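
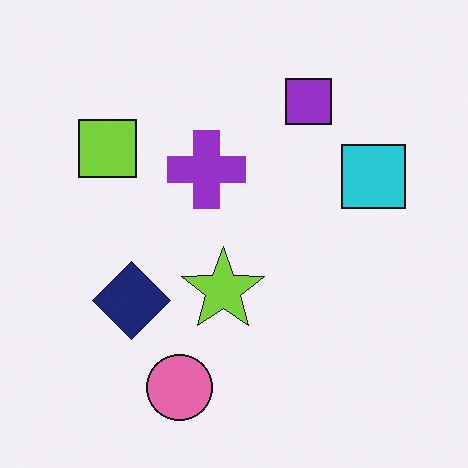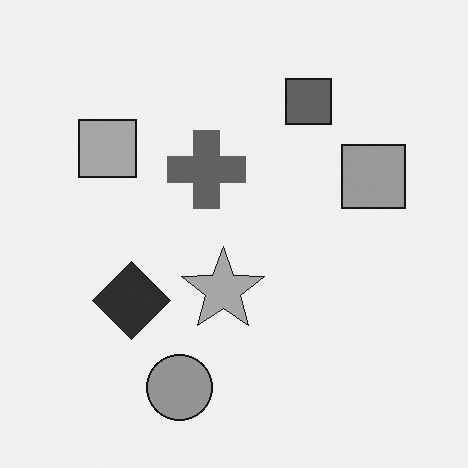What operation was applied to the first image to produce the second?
Converted to grayscale.

All color is removed — every shape is now a shade of grey.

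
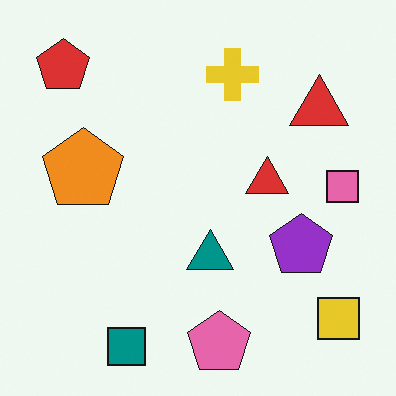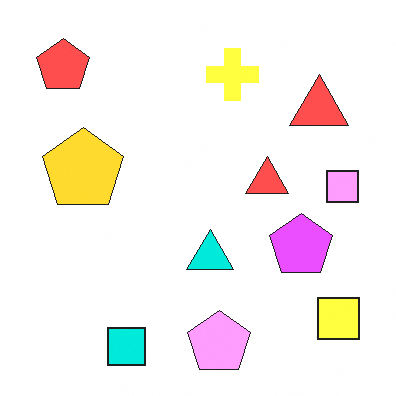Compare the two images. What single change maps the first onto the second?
The image was noticeably brightened.

Every pixel — background and shapes alike — is uniformly brightened.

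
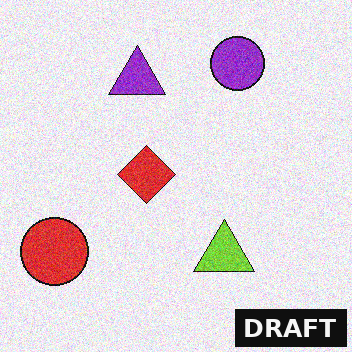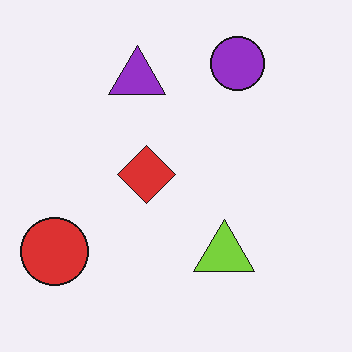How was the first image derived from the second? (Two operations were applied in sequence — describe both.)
Degraded with moderate additive noise, then watermarked with the text "DRAFT" in the lower-right corner.

Random speckle covers the whole image, including the flat background. A dark label reading "DRAFT" appears in the lower-right corner.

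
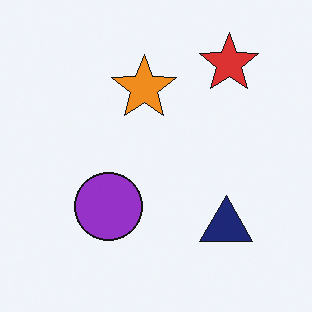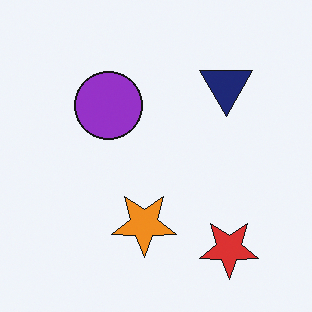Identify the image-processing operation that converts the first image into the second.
This is the original image flipped vertically (top ↔ bottom).

The red star is in the top-right of the first image and the bottom-right of the second — shapes on opposite sides of the horizontal midline have swapped in a mirror flip.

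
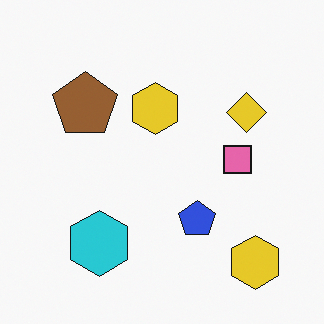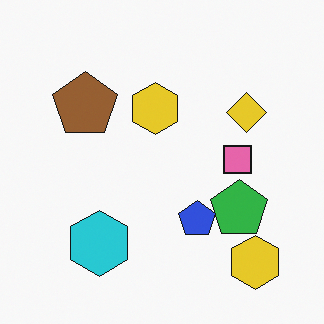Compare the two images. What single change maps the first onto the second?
This is the original image overlaid with an additional green pentagon.

A green pentagon appears in the second image that is absent from the first.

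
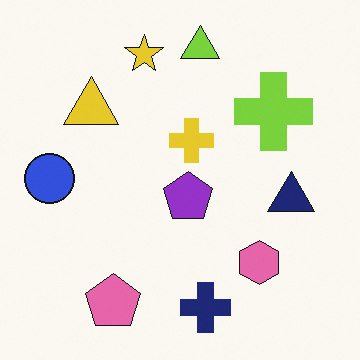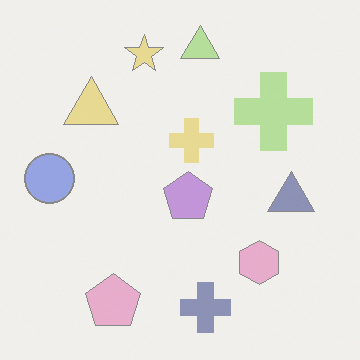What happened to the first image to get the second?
Washed out (contrast reduced).

Tones are pushed toward mid-grey across the whole image — a global contrast change.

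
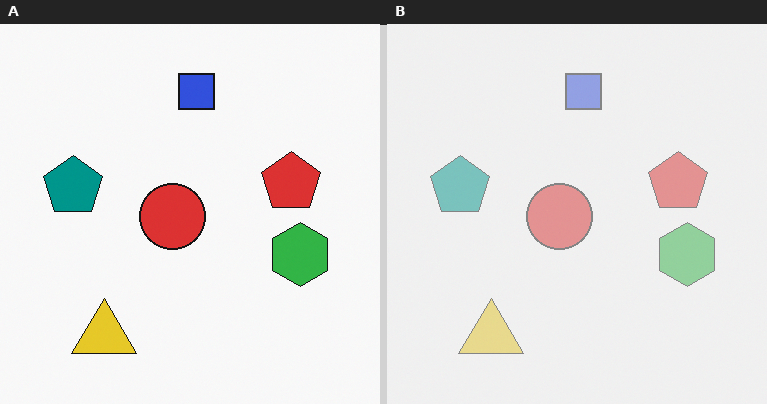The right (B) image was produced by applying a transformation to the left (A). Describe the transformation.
The right (B) image is the left (A) given much lower contrast.

Tones are pushed toward mid-grey across the whole image — a global contrast change.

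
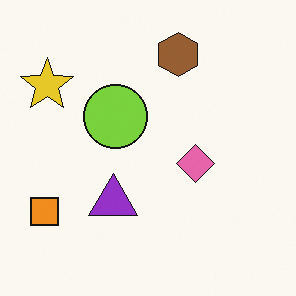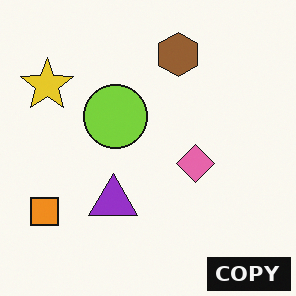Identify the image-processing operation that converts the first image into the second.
The second image is the first watermarked with the text "COPY" in the lower-right corner.

A dark label reading "COPY" appears in the lower-right corner.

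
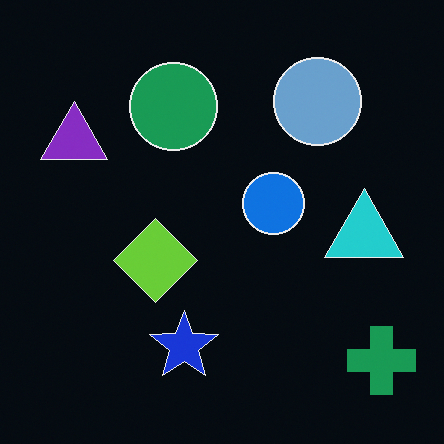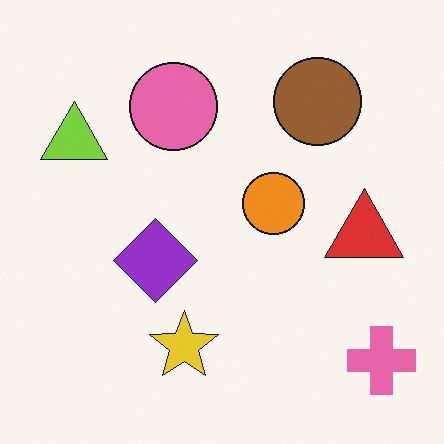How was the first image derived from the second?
This is the original image color-inverted (negative).

The light background has become dark and every shape's color is its complement — a photographic negative.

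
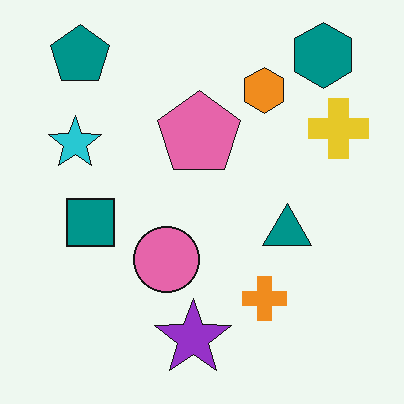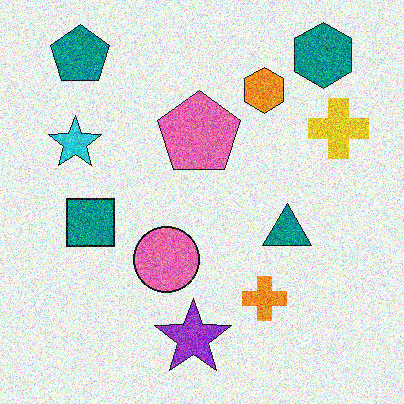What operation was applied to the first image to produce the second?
The transformation is: degraded with heavy additive noise.

Random speckle covers the whole image, including the flat background.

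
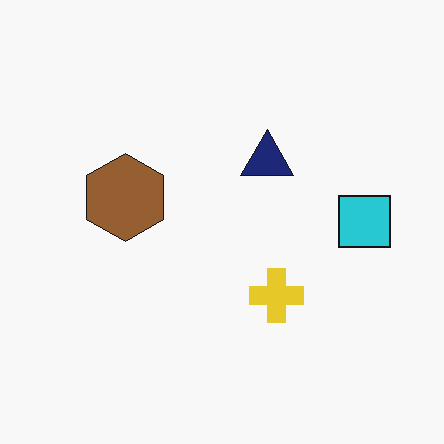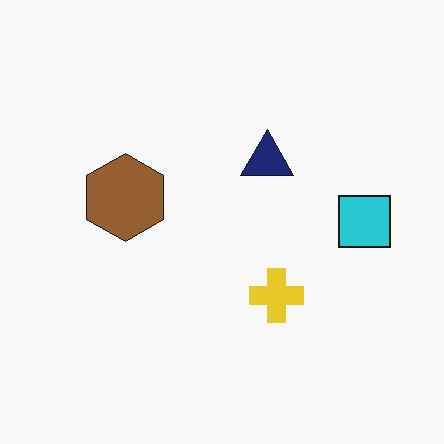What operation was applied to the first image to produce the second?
The second image is the first JPEG-compressed with visible artifacts.

Blocky 8×8 compression artifacts appear around shape edges and the flat background shows ringing — characteristic JPEG degradation.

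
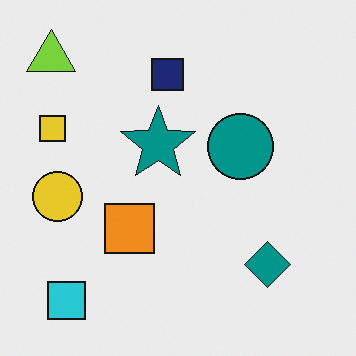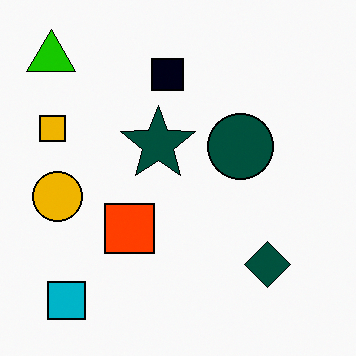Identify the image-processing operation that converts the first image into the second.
This is the original image given much higher contrast.

Tones are pushed away from mid-grey across the whole image — a global contrast change.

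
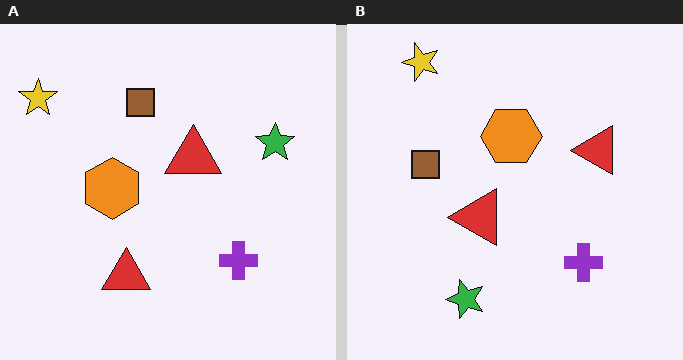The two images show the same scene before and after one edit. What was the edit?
This is the original image transposed (reflected across the top-left ↔ bottom-right diagonal).

Shapes have swapped their row and column positions — what was in the top-right is now in the bottom-left — a diagonal reflection.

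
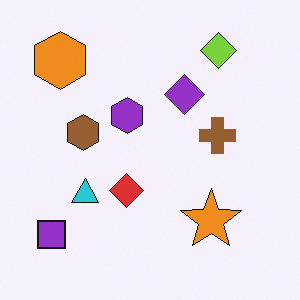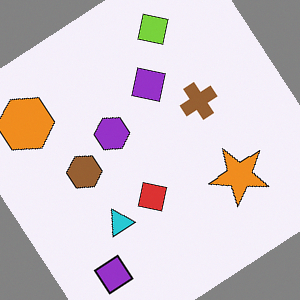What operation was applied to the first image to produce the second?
The image was rotated counter-clockwise by a large amount — several tens of degrees.

Every shape is tilted by the same angle and the image corners show triangular fill wedges — a whole-image rotation by a non-right angle.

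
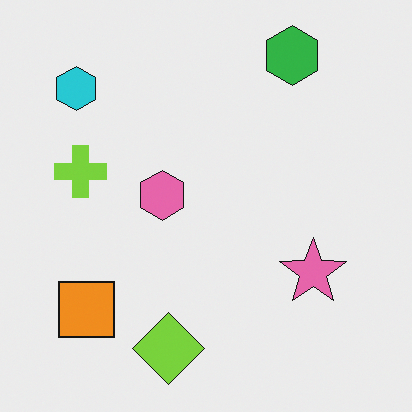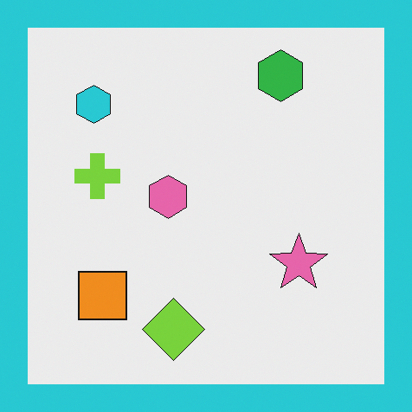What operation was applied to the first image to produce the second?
This is the original image framed with a cyan border.

A solid cyan frame runs around the edge of the second image, with the content slightly shrunk inside it.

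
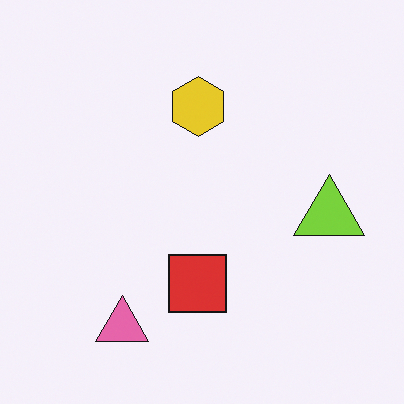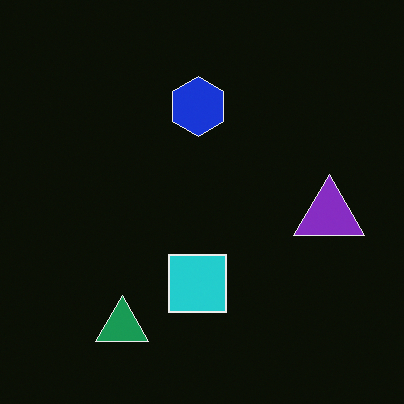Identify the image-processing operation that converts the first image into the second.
Color-inverted (negative).

The light background has become dark and every shape's color is its complement — a photographic negative.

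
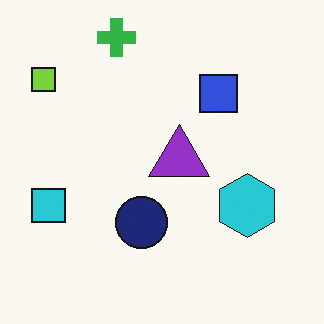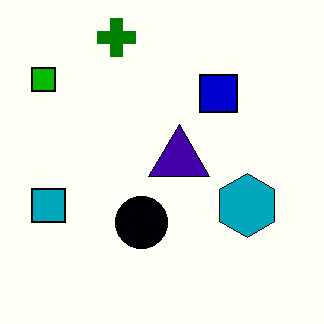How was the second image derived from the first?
It was given much higher contrast.

Tones are pushed away from mid-grey across the whole image — a global contrast change.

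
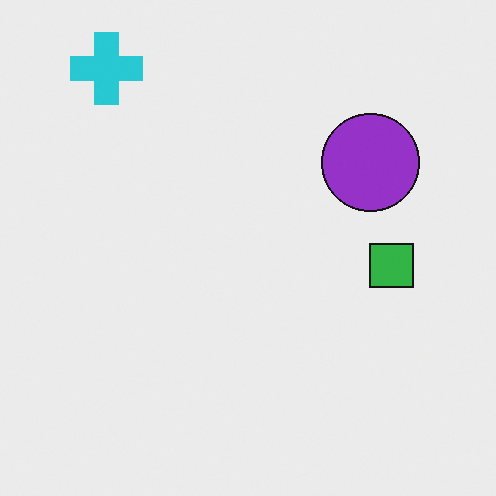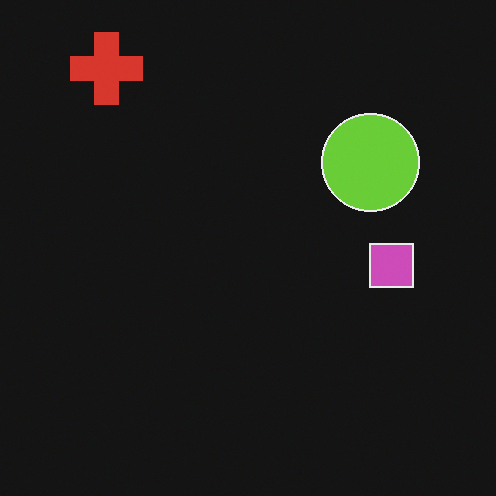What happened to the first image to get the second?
Color-inverted (negative).

The light background has become dark and every shape's color is its complement — a photographic negative.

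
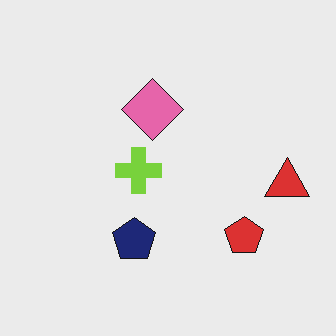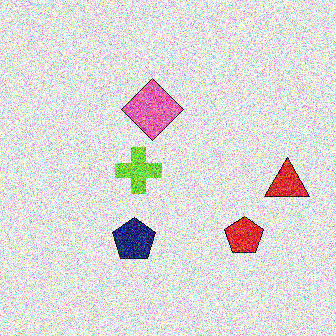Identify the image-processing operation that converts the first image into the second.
The transformation is: degraded with a thick layer of grain.

Random speckle covers the whole image, including the flat background.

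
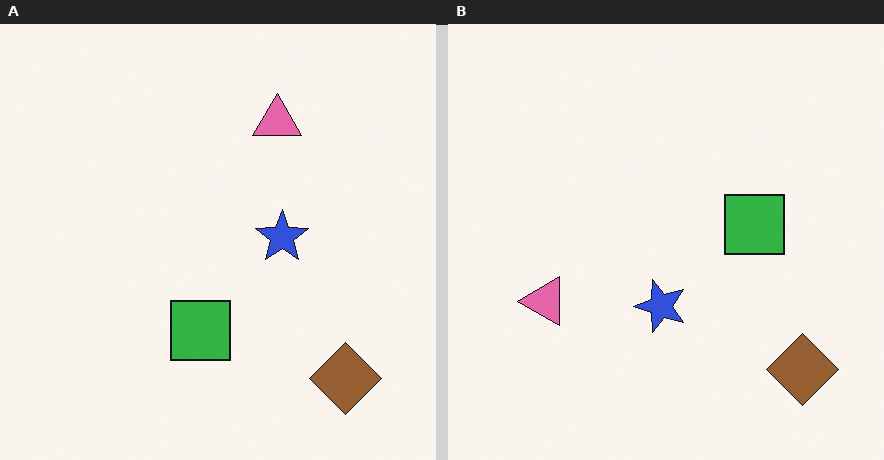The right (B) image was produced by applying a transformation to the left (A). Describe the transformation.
The transformation is: transposed (reflected across the top-left ↔ bottom-right diagonal).

Shapes have swapped their row and column positions — what was in the top-right is now in the bottom-left — a diagonal reflection.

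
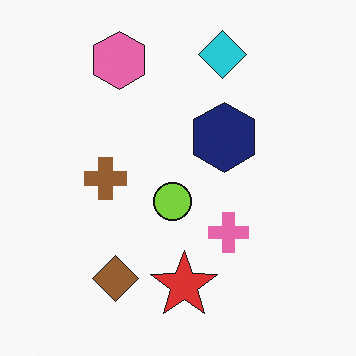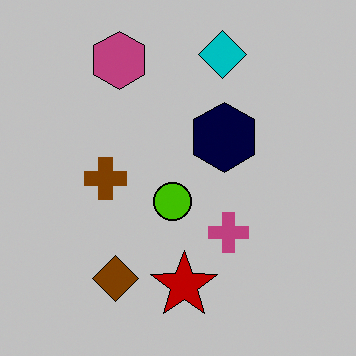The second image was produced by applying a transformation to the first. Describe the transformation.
This is the original image aggressively posterized.

Each flat color has snapped to a coarser quantized level — most visibly, the near-white background has dropped to a flat grey.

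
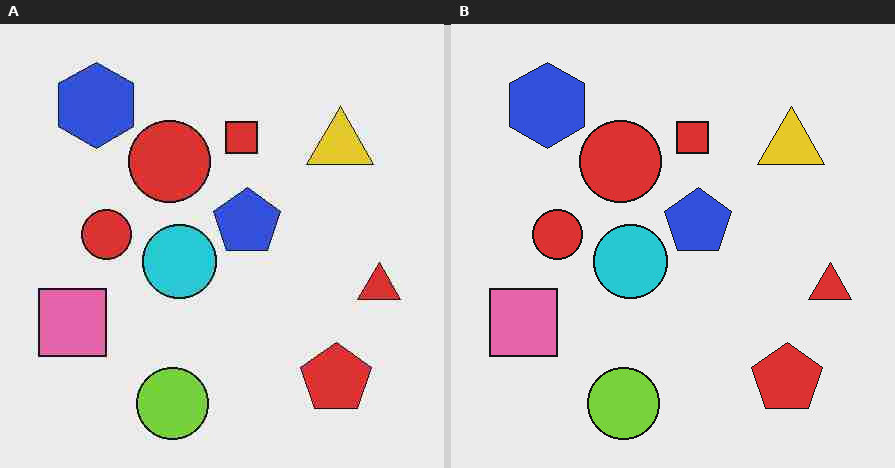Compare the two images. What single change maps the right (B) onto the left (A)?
This is the original image degraded with heavy JPEG compression.

Blocky 8×8 compression artifacts appear around shape edges and the flat background shows ringing — characteristic JPEG degradation.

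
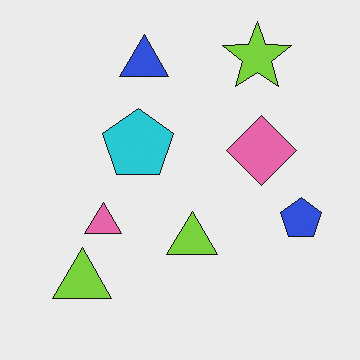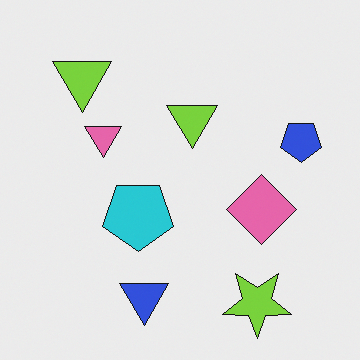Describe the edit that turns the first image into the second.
The second image is the first flipped vertically (top ↔ bottom).

The lime star is in the top-right of the first image and the bottom-right of the second — shapes on opposite sides of the horizontal midline have swapped in a mirror flip.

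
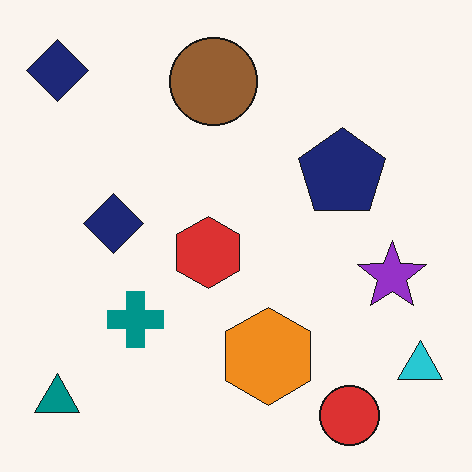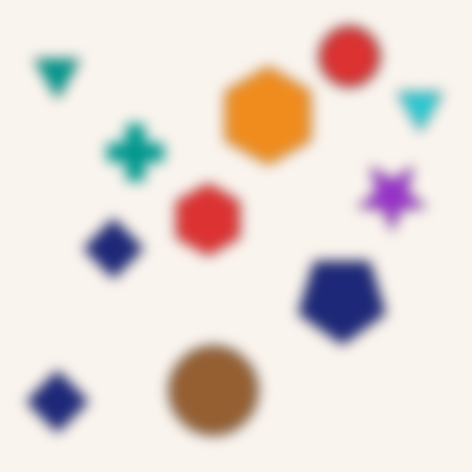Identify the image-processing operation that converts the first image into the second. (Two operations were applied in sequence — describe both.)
Strongly gaussian-blurred, then flipped vertically (top ↔ bottom).

Shape edges and outlines are uniformly softened across the whole image. The red circle is in the bottom-right of the first image and the top-right of the second — shapes on opposite sides of the horizontal midline have swapped in a mirror flip.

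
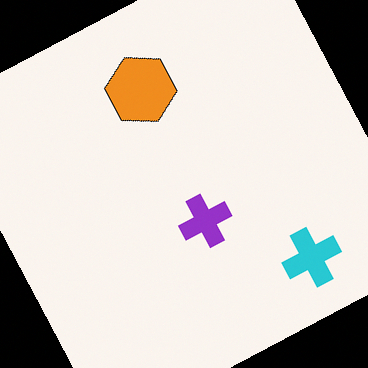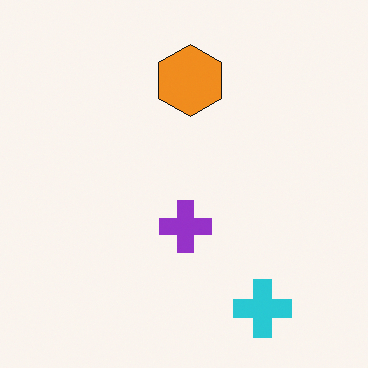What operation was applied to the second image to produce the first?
This is the original image rotated counter-clockwise by a clearly visible amount.

Every shape is tilted by the same angle and the image corners show triangular fill wedges — a whole-image rotation by a non-right angle.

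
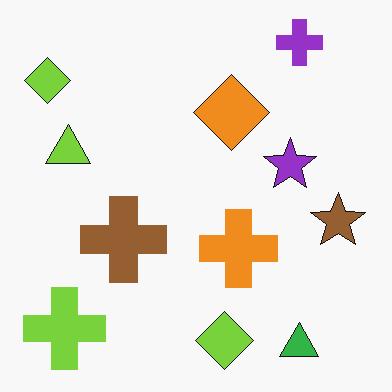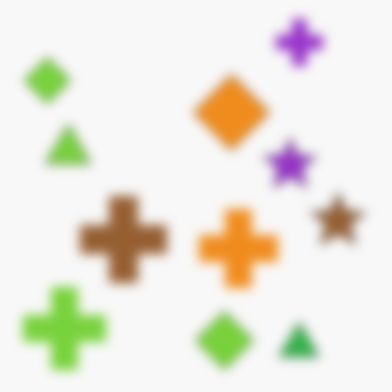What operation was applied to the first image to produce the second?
The transformation is: strongly gaussian-blurred.

Shape edges and outlines are uniformly softened across the whole image.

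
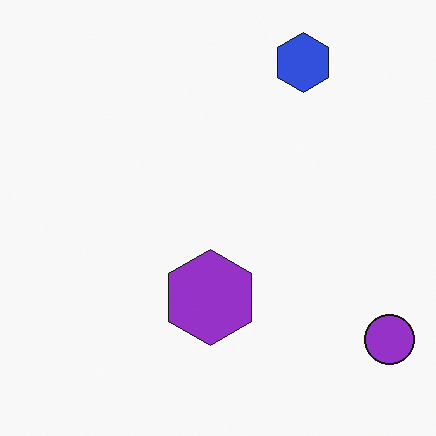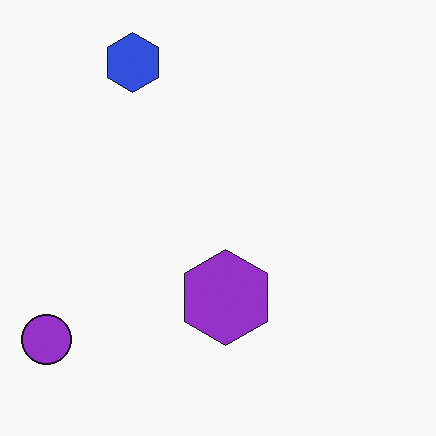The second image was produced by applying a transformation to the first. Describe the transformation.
Flipped horizontally (left ↔ right).

The purple circle is in the bottom-right of the first image and the bottom-left of the second — shapes on opposite sides of the vertical midline have swapped in a mirror flip.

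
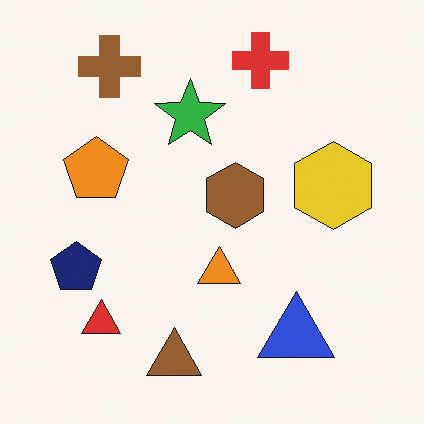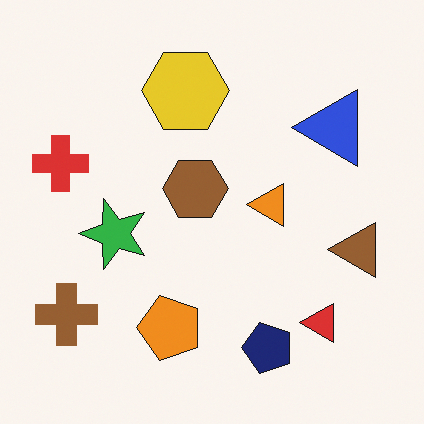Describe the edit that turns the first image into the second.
The transformation is: rotated 90° counter-clockwise.

The brown cross sits in the top-left of the first image and the bottom-left of the second — consistent with a whole-image 90° counter-clockwise rotation.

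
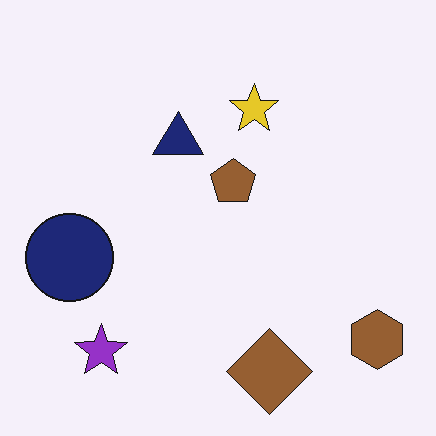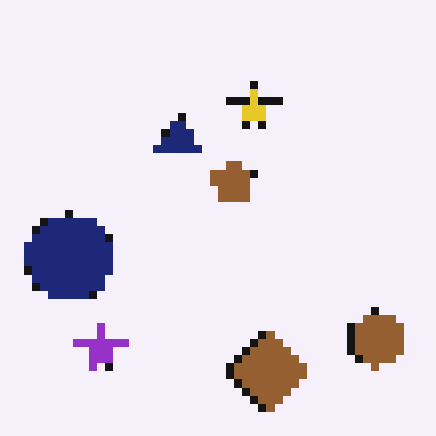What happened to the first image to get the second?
The image was moderately pixelated.

Shapes are reduced to large square blocks; fine edges and outlines are lost — a downscale-then-upscale (mosaic) effect.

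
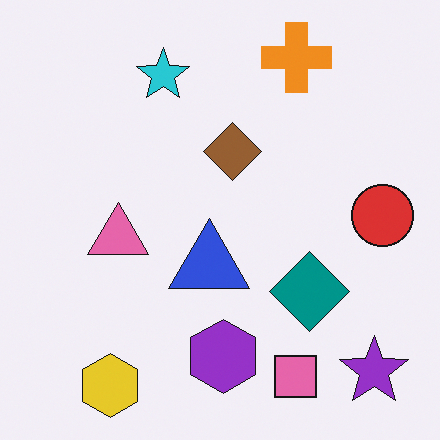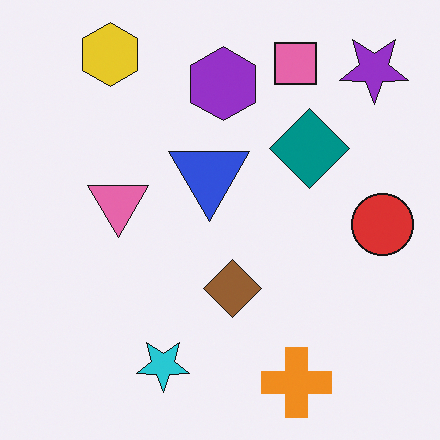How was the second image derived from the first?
The image was flipped vertically (top ↔ bottom).

The yellow hexagon is in the bottom-left of the first image and the top-left of the second — shapes on opposite sides of the horizontal midline have swapped in a mirror flip.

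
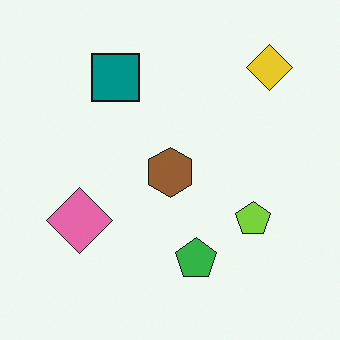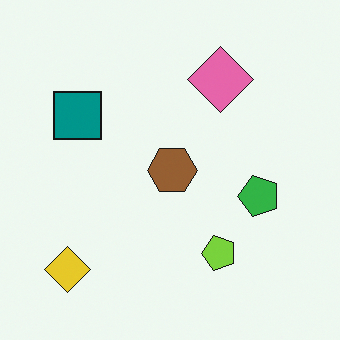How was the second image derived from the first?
The image was transposed (reflected across the top-left ↔ bottom-right diagonal).

Shapes have swapped their row and column positions — what was in the top-right is now in the bottom-left — a diagonal reflection.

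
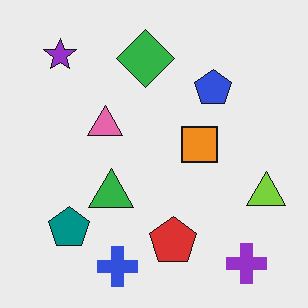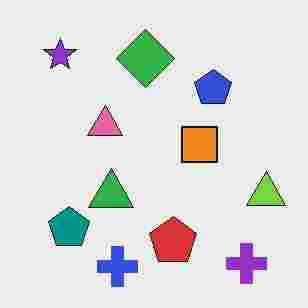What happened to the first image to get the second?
The transformation is: heavily JPEG-compressed with obvious blocking artifacts.

Blocky 8×8 compression artifacts appear around shape edges and the flat background shows ringing — characteristic JPEG degradation.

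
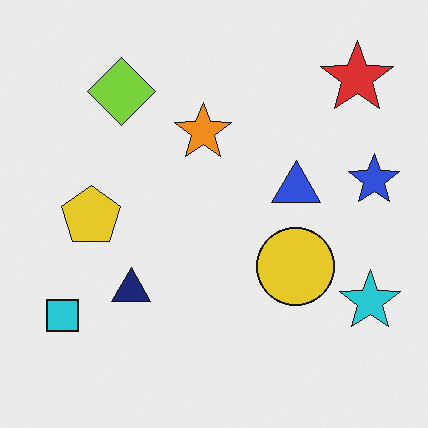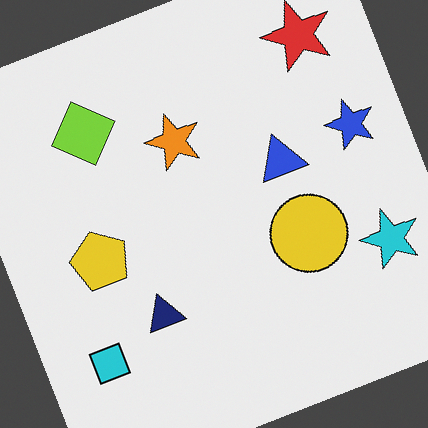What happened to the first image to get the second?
This is the original image rotated counter-clockwise by a clearly visible amount.

Every shape is tilted by the same angle and the image corners show triangular fill wedges — a whole-image rotation by a non-right angle.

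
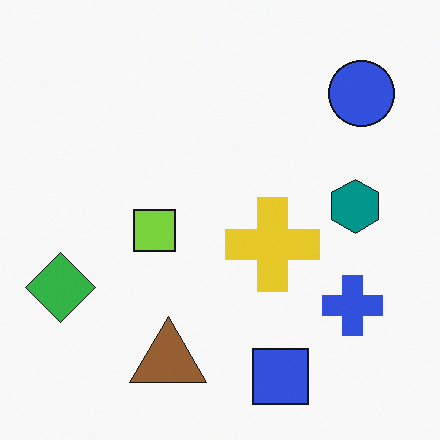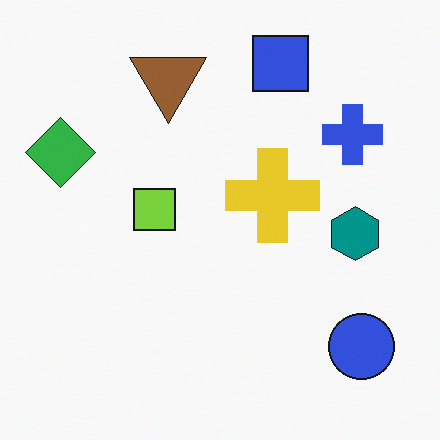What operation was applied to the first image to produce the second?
It was flipped vertically (top ↔ bottom).

The blue square is in the bottom of the first image and the top of the second — shapes on opposite sides of the horizontal midline have swapped in a mirror flip.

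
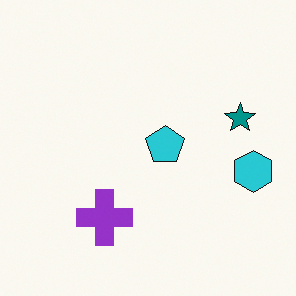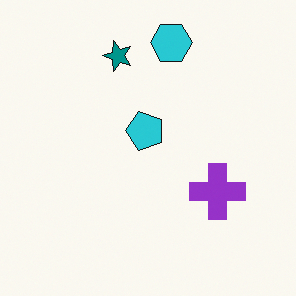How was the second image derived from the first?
It was rotated 90° counter-clockwise.

The cyan hexagon sits in the right of the first image and the top of the second — consistent with a whole-image 90° counter-clockwise rotation.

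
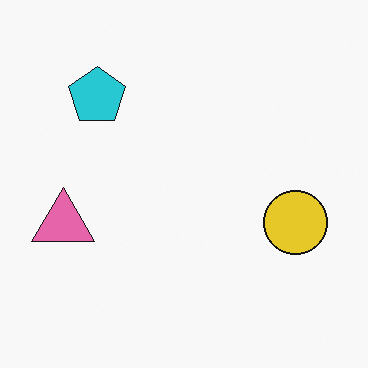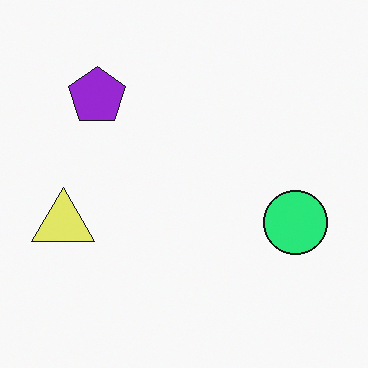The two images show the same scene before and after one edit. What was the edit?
The transformation is: hue-shifted noticeably.

Every shape's color has rotated by the same amount around the hue wheel — a uniform hue shift.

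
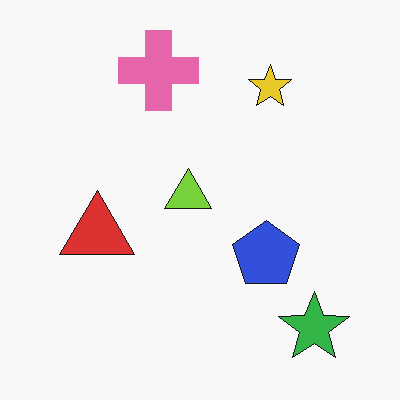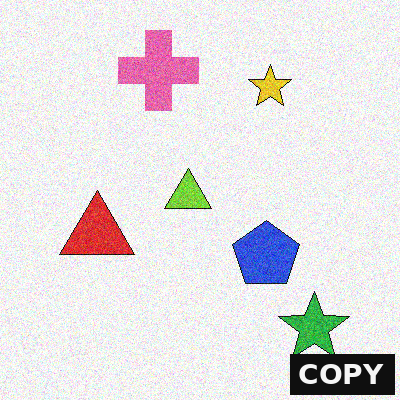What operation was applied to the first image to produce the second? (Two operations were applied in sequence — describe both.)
It was degraded with visible gaussian noise, then watermarked with the text "COPY" in the lower-right corner.

Random speckle covers the whole image, including the flat background. A dark label reading "COPY" appears in the lower-right corner.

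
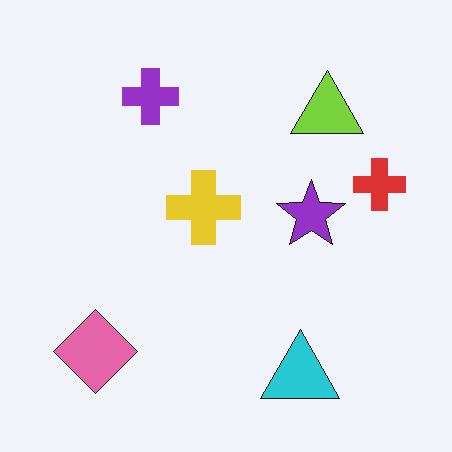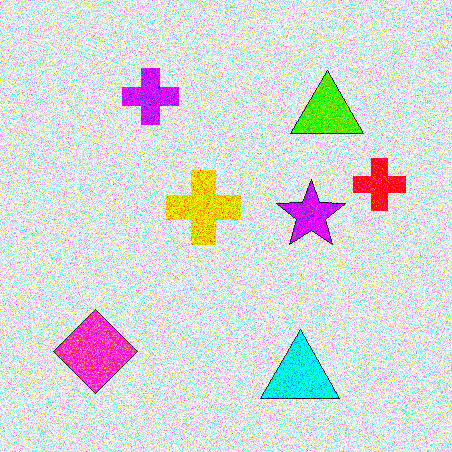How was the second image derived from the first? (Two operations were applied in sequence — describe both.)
It was degraded with strong gaussian noise, then made much more vivid (saturation change).

Random speckle covers the whole image, including the flat background. All colors are more vivid — a global saturation change.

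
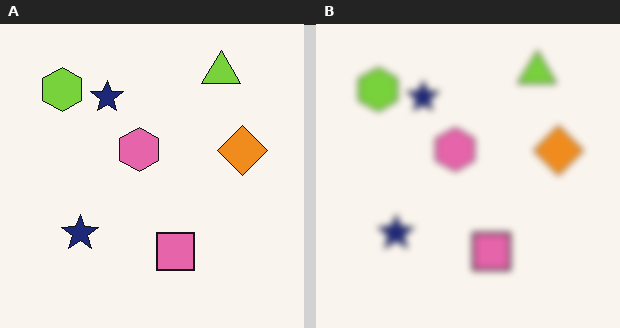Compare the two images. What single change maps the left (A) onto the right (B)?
The right (B) image is the left (A) moderately blurred.

Shape edges and outlines are uniformly softened across the whole image.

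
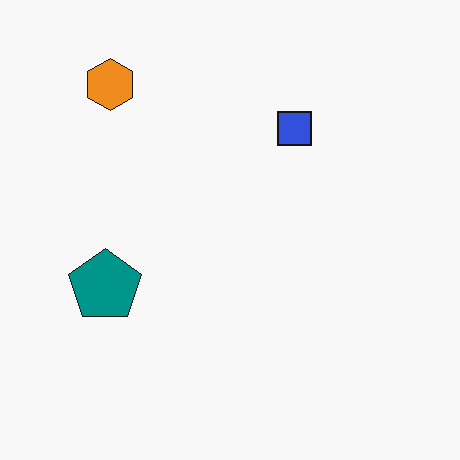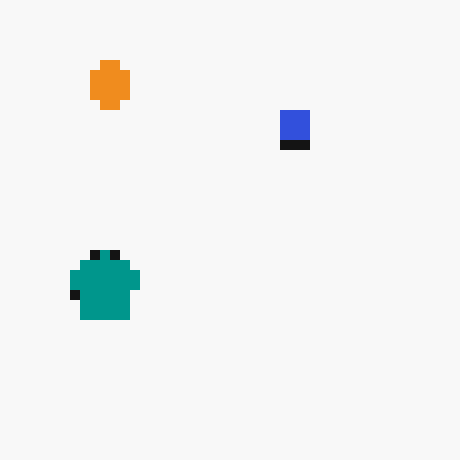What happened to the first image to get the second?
This is the original image heavily pixelated into large blocks.

Shapes are reduced to large square blocks; fine edges and outlines are lost — a downscale-then-upscale (mosaic) effect.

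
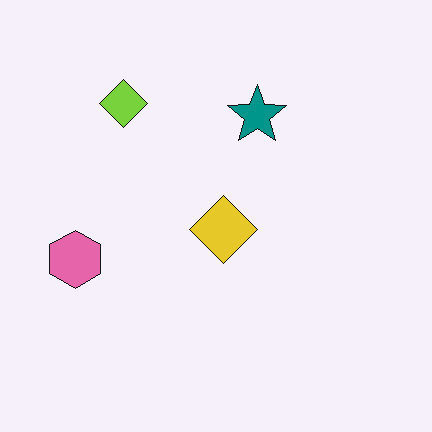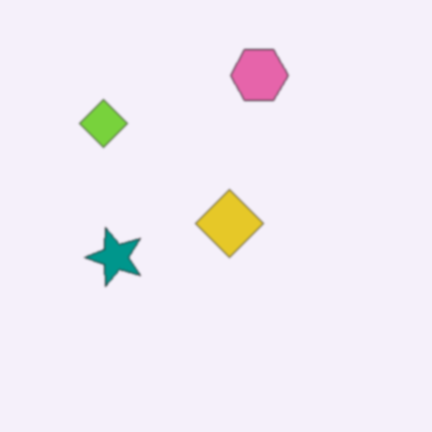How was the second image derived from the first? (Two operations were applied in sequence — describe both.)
The second image is the first slightly softened, then transposed (reflected across the top-left ↔ bottom-right diagonal).

Shape edges and outlines are uniformly softened across the whole image. Shapes have swapped their row and column positions — what was in the top-right is now in the bottom-left — a diagonal reflection.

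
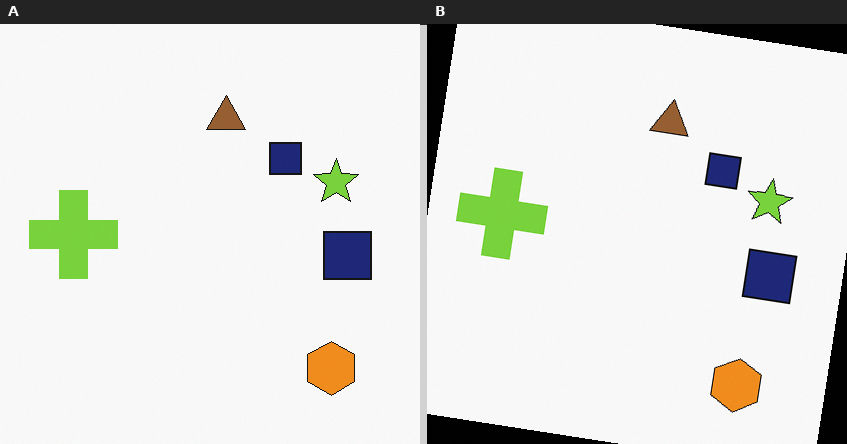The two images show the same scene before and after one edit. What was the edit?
It was rotated clockwise by a few degrees.

Every shape is tilted by the same angle and the image corners show triangular fill wedges — a whole-image rotation by a non-right angle.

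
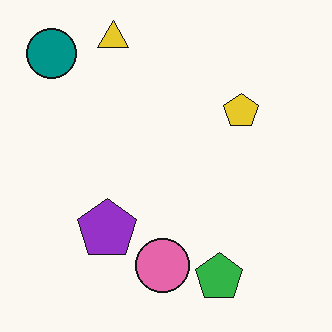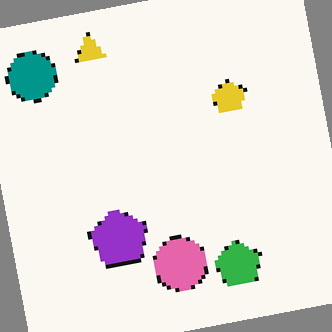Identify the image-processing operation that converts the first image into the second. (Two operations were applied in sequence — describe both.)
The transformation is: lightly pixelated (a mild mosaic effect), then rotated counter-clockwise by a few degrees.

Shapes are reduced to large square blocks; fine edges and outlines are lost — a downscale-then-upscale (mosaic) effect. Every shape is tilted by the same angle and the image corners show triangular fill wedges — a whole-image rotation by a non-right angle.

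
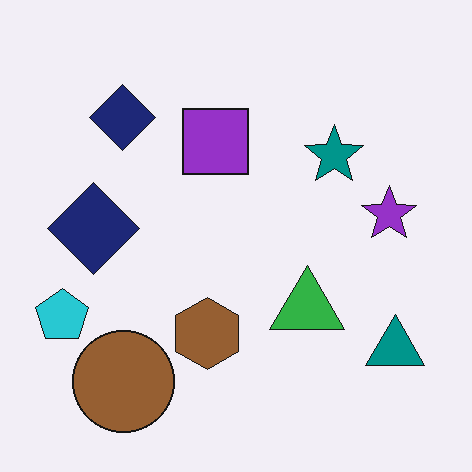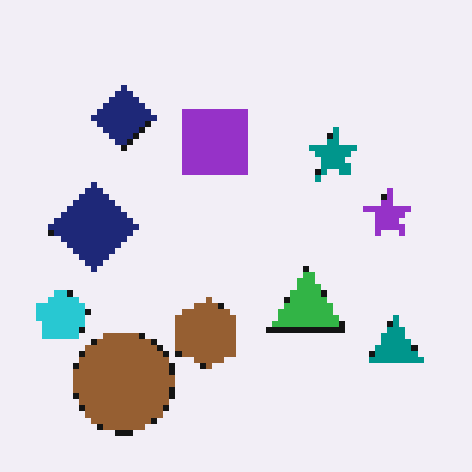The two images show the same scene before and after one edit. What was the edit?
This is the original image moderately pixelated.

Shapes are reduced to large square blocks; fine edges and outlines are lost — a downscale-then-upscale (mosaic) effect.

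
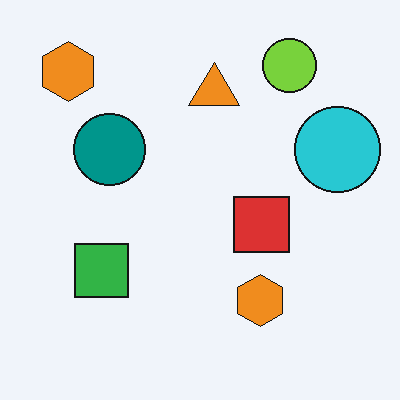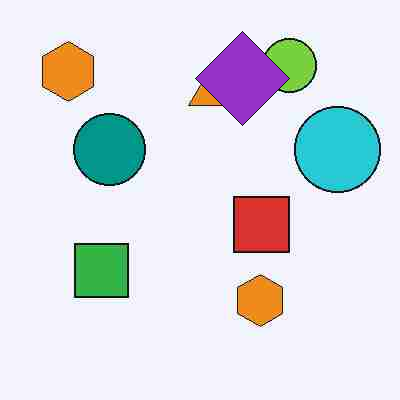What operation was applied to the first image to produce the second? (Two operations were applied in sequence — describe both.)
Degraded with heavy JPEG compression, then overlaid with an additional purple diamond.

Blocky 8×8 compression artifacts appear around shape edges and the flat background shows ringing — characteristic JPEG degradation. A purple diamond appears in the second image that is absent from the first.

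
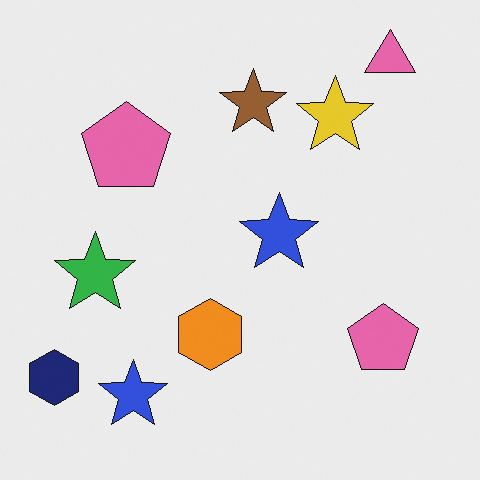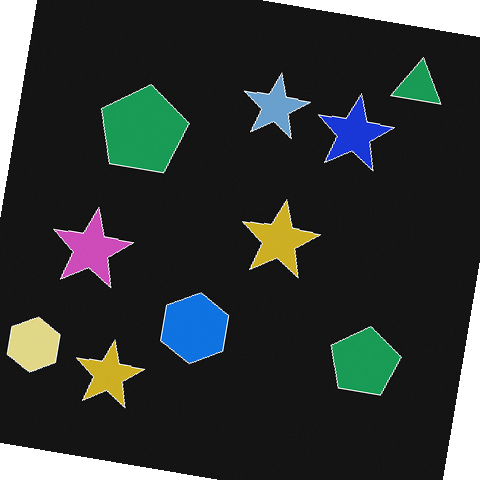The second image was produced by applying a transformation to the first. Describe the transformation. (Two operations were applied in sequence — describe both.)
This is the original image rotated clockwise by a few degrees, then color-inverted (negative).

Every shape is tilted by the same angle and the image corners show triangular fill wedges — a whole-image rotation by a non-right angle. The light background has become dark and every shape's color is its complement — a photographic negative.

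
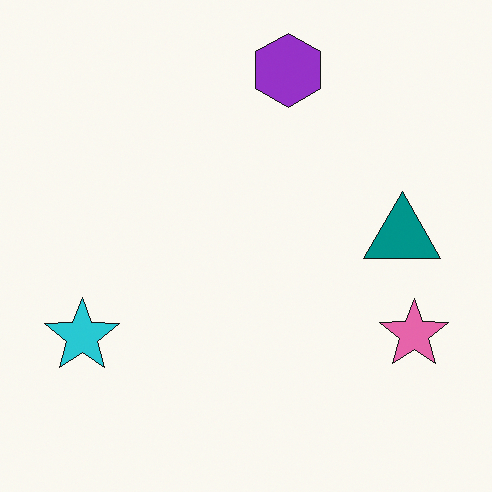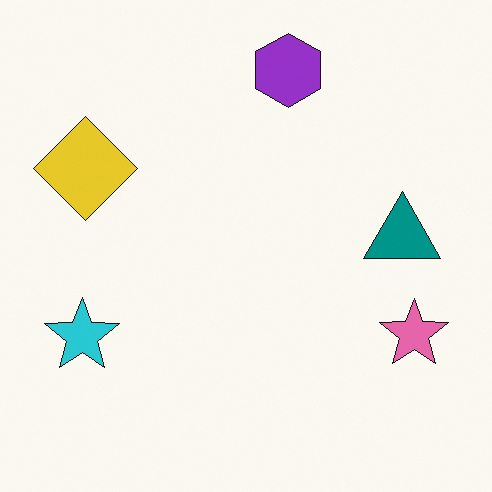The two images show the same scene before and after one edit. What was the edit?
It was overlaid with an additional yellow diamond.

A yellow diamond appears in the second image that is absent from the first.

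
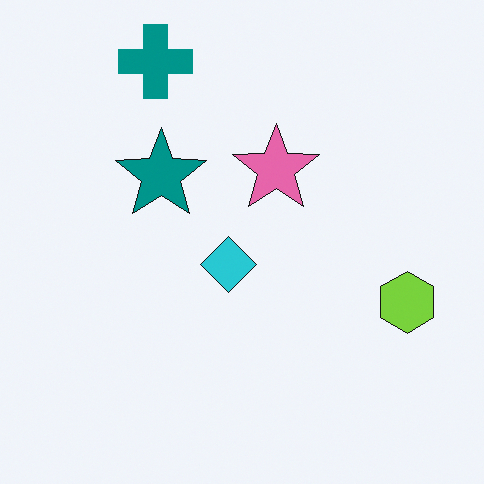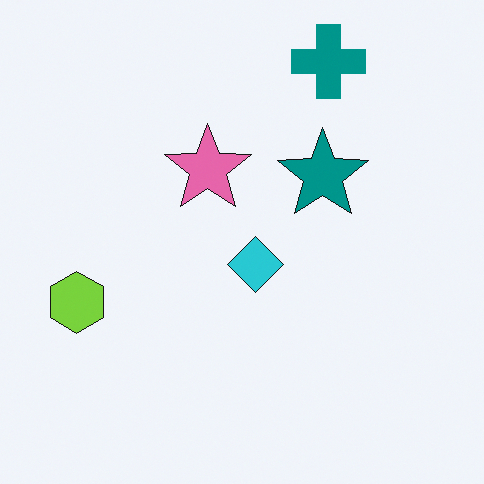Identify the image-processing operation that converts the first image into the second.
This is the original image flipped horizontally (left ↔ right).

The lime hexagon is in the right of the first image and the left of the second — shapes on opposite sides of the vertical midline have swapped in a mirror flip.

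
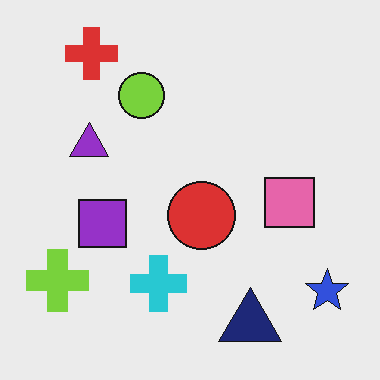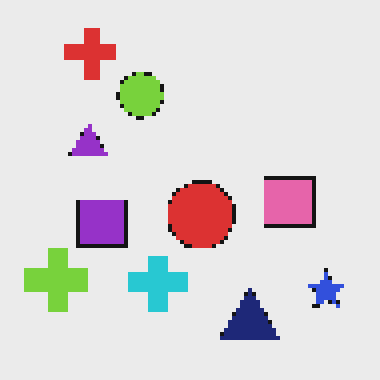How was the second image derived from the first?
Mildly pixelated.

Shapes are reduced to large square blocks; fine edges and outlines are lost — a downscale-then-upscale (mosaic) effect.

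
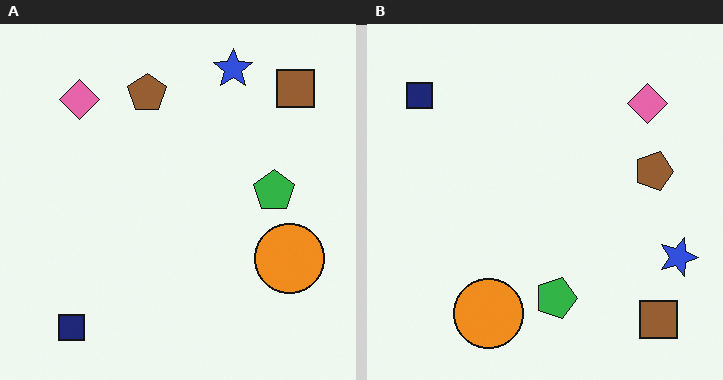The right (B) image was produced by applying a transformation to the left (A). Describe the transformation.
The image was rotated 90° clockwise.

The navy square sits in the bottom-left of the left (A) image and the top-left of the right (B) — consistent with a whole-image 90° clockwise rotation.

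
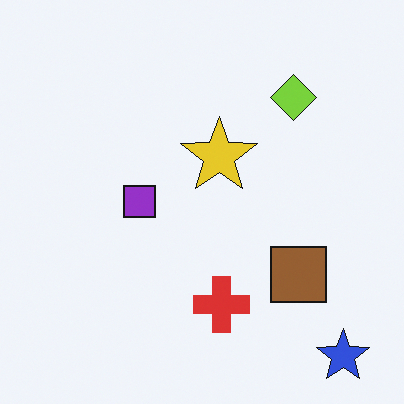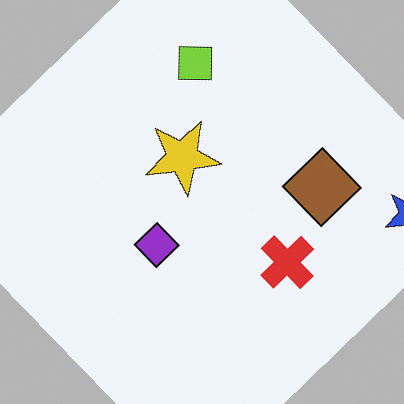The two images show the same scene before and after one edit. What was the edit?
Rotated counter-clockwise by a large amount — several tens of degrees.

Every shape is tilted by the same angle and the image corners show triangular fill wedges — a whole-image rotation by a non-right angle.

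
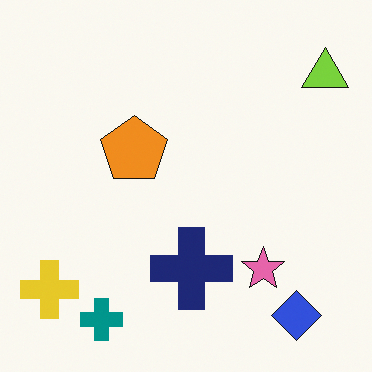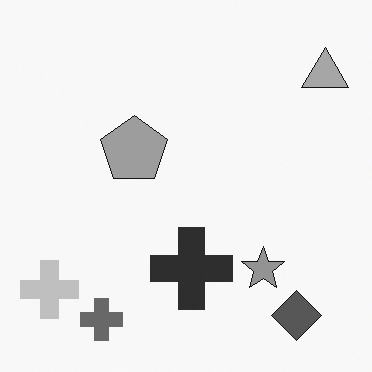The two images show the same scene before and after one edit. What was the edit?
It was converted to grayscale.

All color is removed — every shape is now a shade of grey.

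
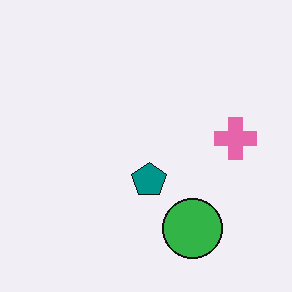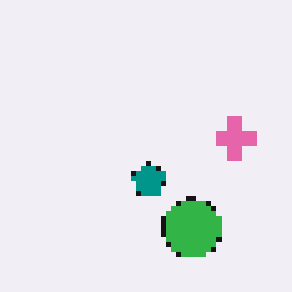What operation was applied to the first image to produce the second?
Lightly pixelated (a mild mosaic effect).

Shapes are reduced to large square blocks; fine edges and outlines are lost — a downscale-then-upscale (mosaic) effect.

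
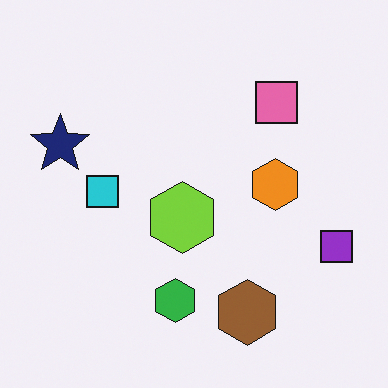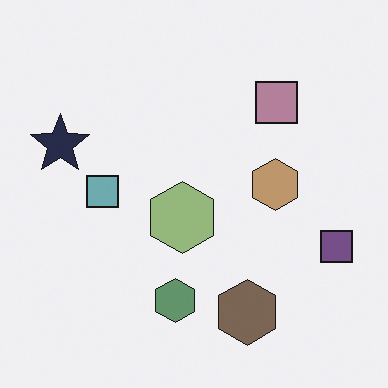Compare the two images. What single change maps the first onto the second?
The image was made much more muted (saturation change).

All colors are more muted and greyish — a global saturation change.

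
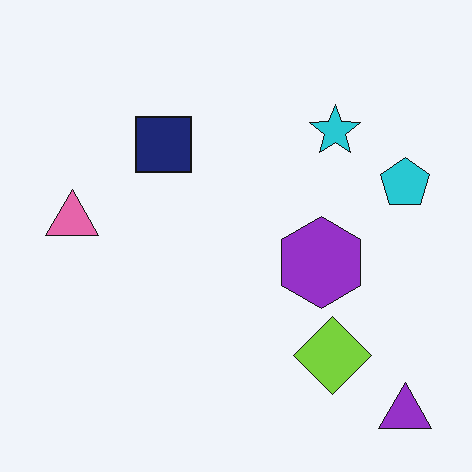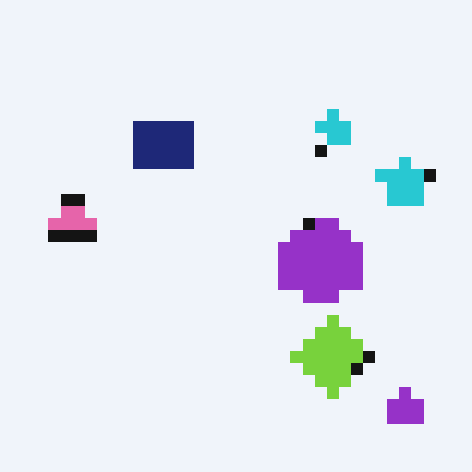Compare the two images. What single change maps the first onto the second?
It was heavily pixelated into large blocks.

Shapes are reduced to large square blocks; fine edges and outlines are lost — a downscale-then-upscale (mosaic) effect.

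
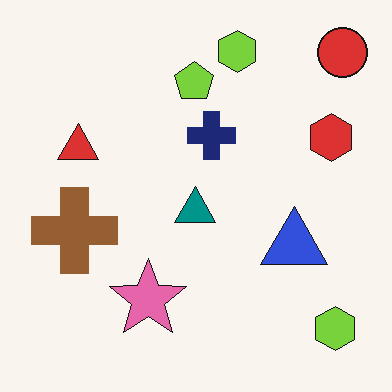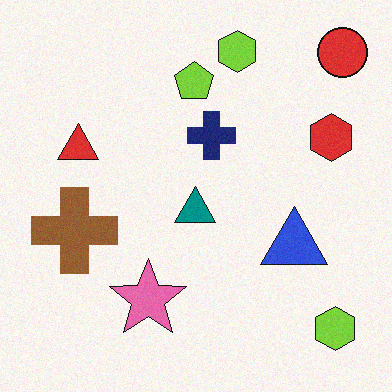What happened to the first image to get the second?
The image was degraded with light additive noise.

Random speckle covers the whole image, including the flat background.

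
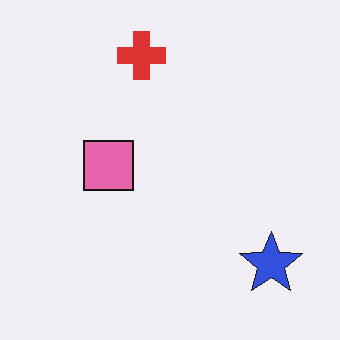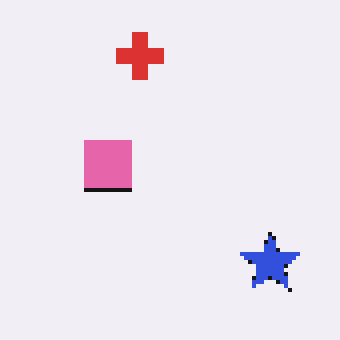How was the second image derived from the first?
The transformation is: mildly pixelated.

Shapes are reduced to large square blocks; fine edges and outlines are lost — a downscale-then-upscale (mosaic) effect.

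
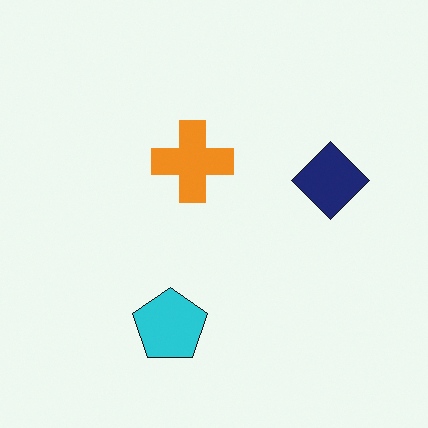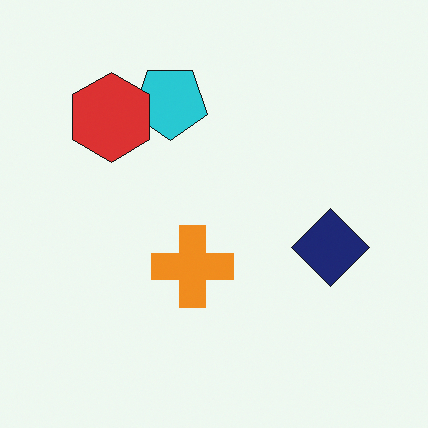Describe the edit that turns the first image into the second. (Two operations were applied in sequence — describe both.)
The image was flipped vertically (top ↔ bottom), then overlaid with an additional red hexagon.

The cyan pentagon is in the bottom of the first image and the top of the second — shapes on opposite sides of the horizontal midline have swapped in a mirror flip. A red hexagon appears in the second image that is absent from the first.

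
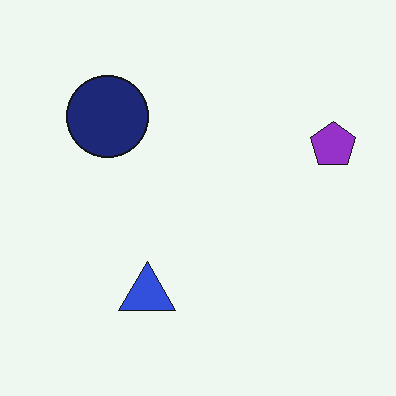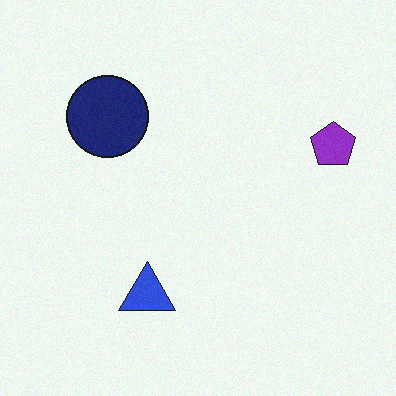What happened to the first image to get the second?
The image was degraded with light additive noise.

Random speckle covers the whole image, including the flat background.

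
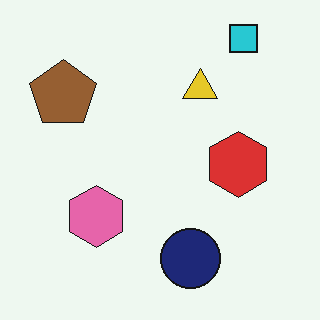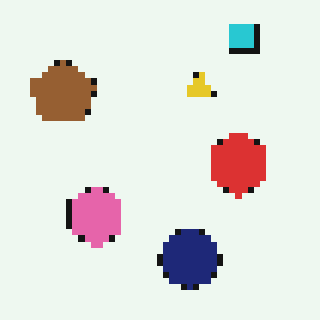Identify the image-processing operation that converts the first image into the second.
The second image is the first moderately pixelated.

Shapes are reduced to large square blocks; fine edges and outlines are lost — a downscale-then-upscale (mosaic) effect.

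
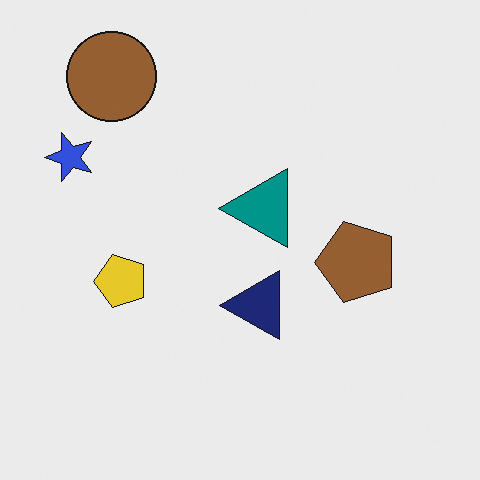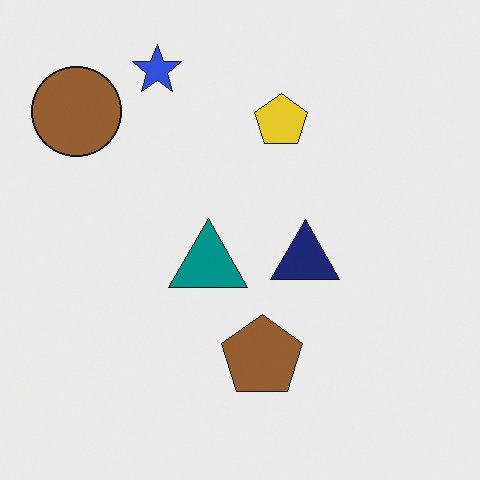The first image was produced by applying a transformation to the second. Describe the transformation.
The first image is the second transposed (reflected across the top-left ↔ bottom-right diagonal).

Shapes have swapped their row and column positions — what was in the top-right is now in the bottom-left — a diagonal reflection.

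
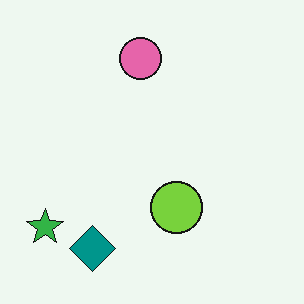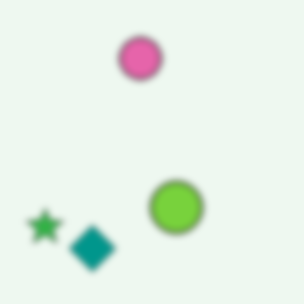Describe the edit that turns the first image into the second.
The second image is the first moderately blurred.

Shape edges and outlines are uniformly softened across the whole image.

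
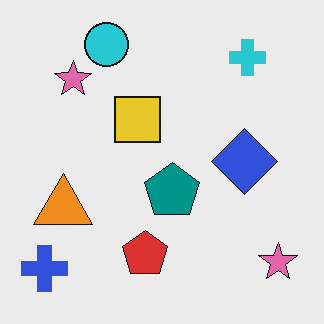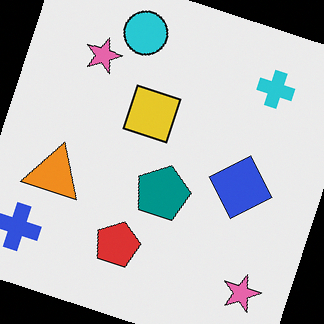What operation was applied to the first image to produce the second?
Rotated clockwise by a clearly visible amount.

Every shape is tilted by the same angle and the image corners show triangular fill wedges — a whole-image rotation by a non-right angle.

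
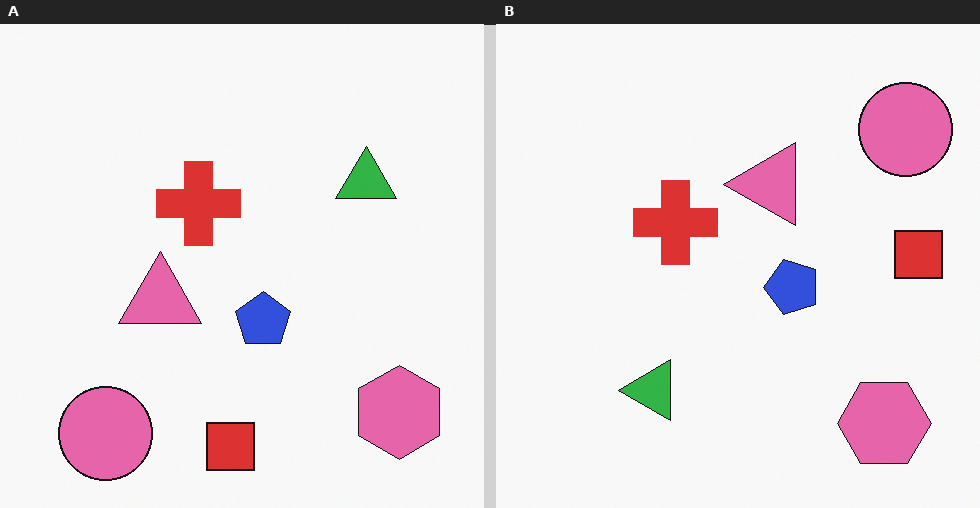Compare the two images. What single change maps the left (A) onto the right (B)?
It was transposed (reflected across the top-left ↔ bottom-right diagonal).

Shapes have swapped their row and column positions — what was in the top-right is now in the bottom-left — a diagonal reflection.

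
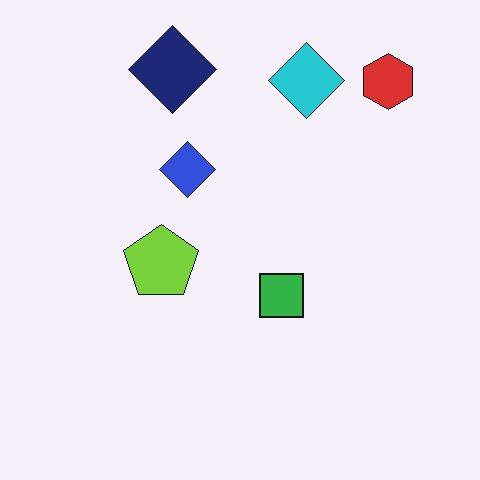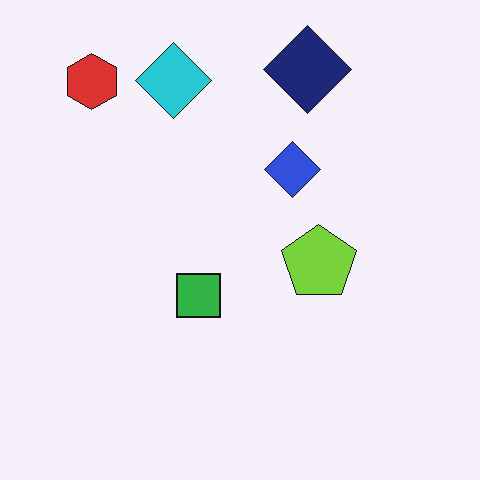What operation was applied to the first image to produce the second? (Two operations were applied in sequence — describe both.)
The image was given moderate JPEG compression, then flipped horizontally (left ↔ right).

Blocky 8×8 compression artifacts appear around shape edges and the flat background shows ringing — characteristic JPEG degradation. The red hexagon is in the top-right of the first image and the top-left of the second — shapes on opposite sides of the vertical midline have swapped in a mirror flip.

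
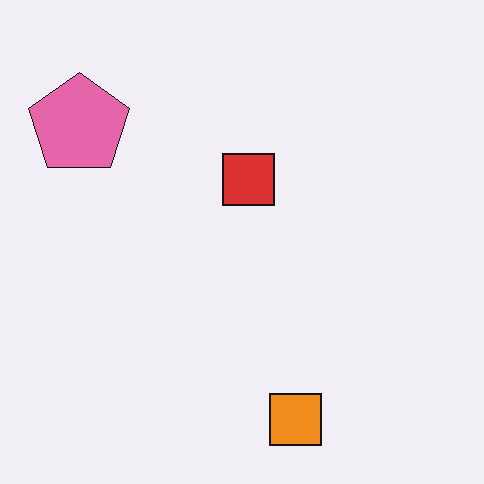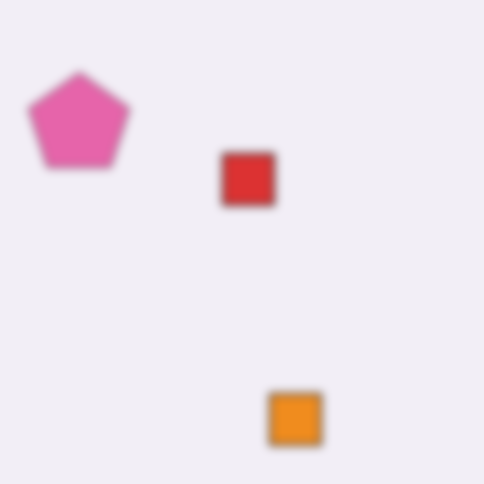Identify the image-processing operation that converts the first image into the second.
The transformation is: noticeably gaussian-blurred.

Shape edges and outlines are uniformly softened across the whole image.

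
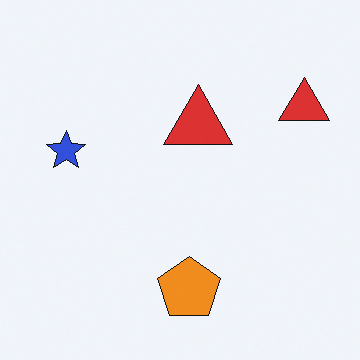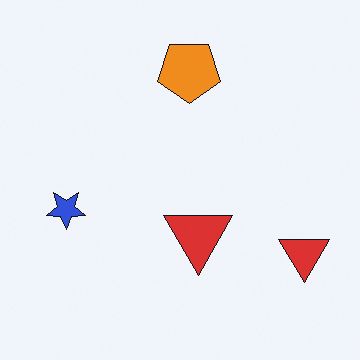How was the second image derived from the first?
The transformation is: flipped vertically (top ↔ bottom).

The orange pentagon is in the bottom of the first image and the top of the second — shapes on opposite sides of the horizontal midline have swapped in a mirror flip.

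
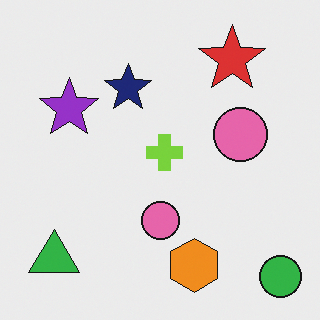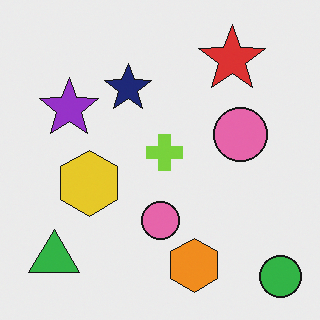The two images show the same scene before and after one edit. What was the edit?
The transformation is: overlaid with an additional yellow hexagon.

A yellow hexagon appears in the second image that is absent from the first.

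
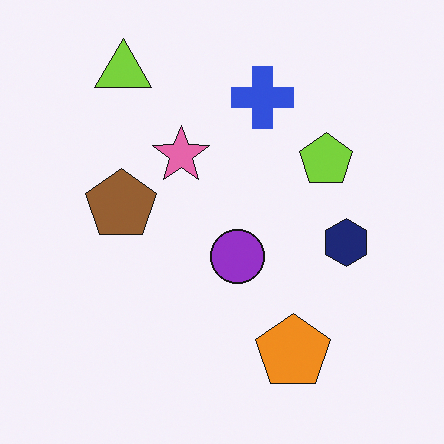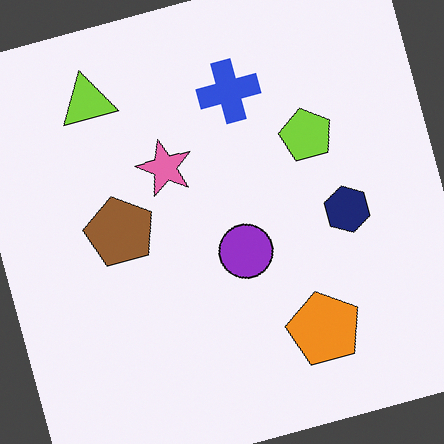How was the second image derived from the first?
The transformation is: rotated counter-clockwise by a moderate amount.

Every shape is tilted by the same angle and the image corners show triangular fill wedges — a whole-image rotation by a non-right angle.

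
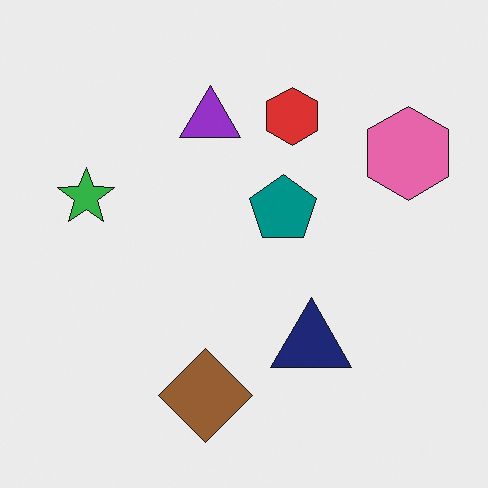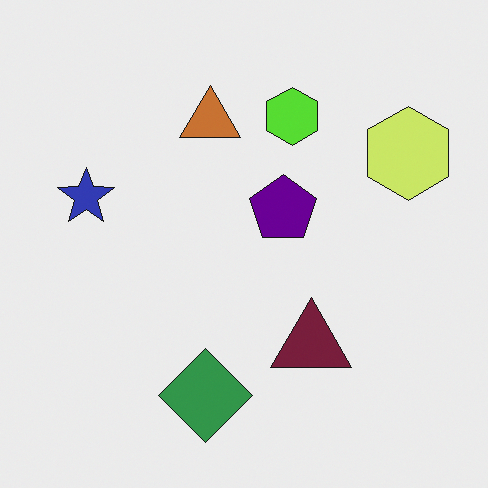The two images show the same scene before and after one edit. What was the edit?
The second image is the first hue-shifted by a moderate amount.

Every shape's color has rotated by the same amount around the hue wheel — a uniform hue shift.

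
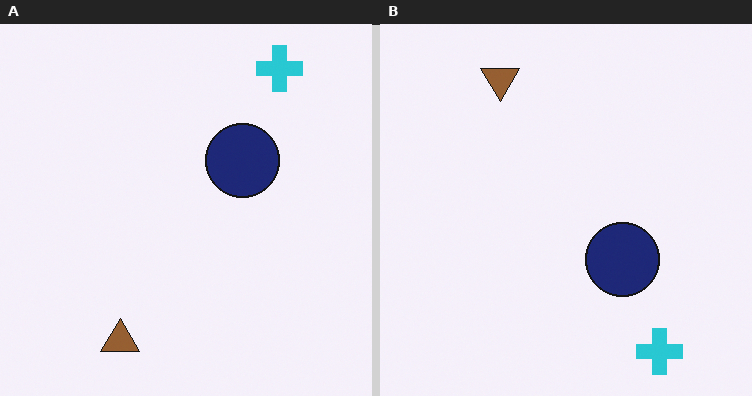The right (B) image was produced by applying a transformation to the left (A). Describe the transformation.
The right (B) image is the left (A) flipped vertically (top ↔ bottom).

The cyan cross is in the top-right of the left (A) image and the bottom-right of the right (B) — shapes on opposite sides of the horizontal midline have swapped in a mirror flip.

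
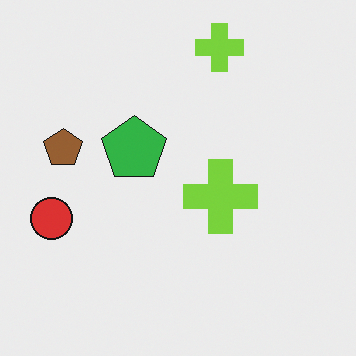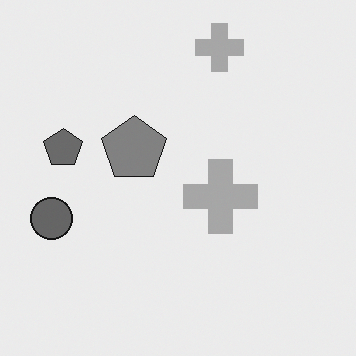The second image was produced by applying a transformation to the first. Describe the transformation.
The transformation is: converted to grayscale.

All color is removed — every shape is now a shade of grey.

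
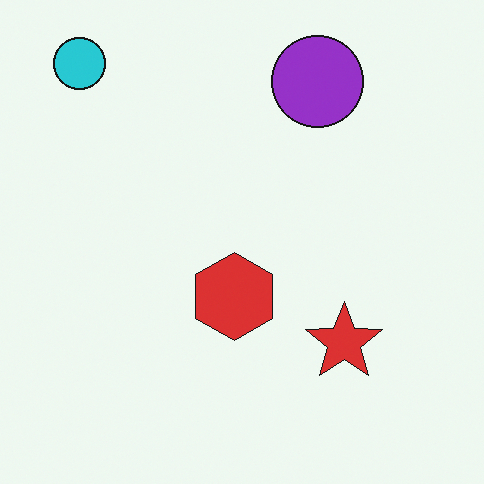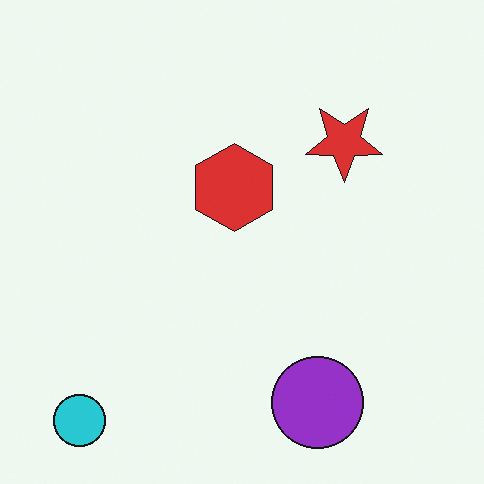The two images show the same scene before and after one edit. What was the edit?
This is the original image flipped vertically (top ↔ bottom).

The cyan circle is in the top-left of the first image and the bottom-left of the second — shapes on opposite sides of the horizontal midline have swapped in a mirror flip.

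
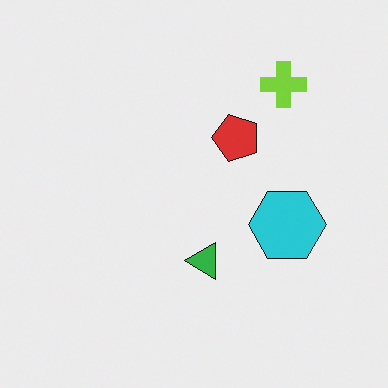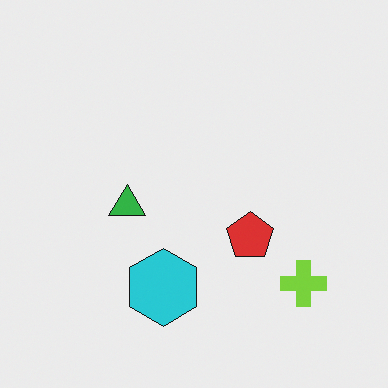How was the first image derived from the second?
The transformation is: rotated 90° counter-clockwise.

The lime cross sits in the bottom-right of the second image and the top-right of the first — consistent with a whole-image 90° counter-clockwise rotation.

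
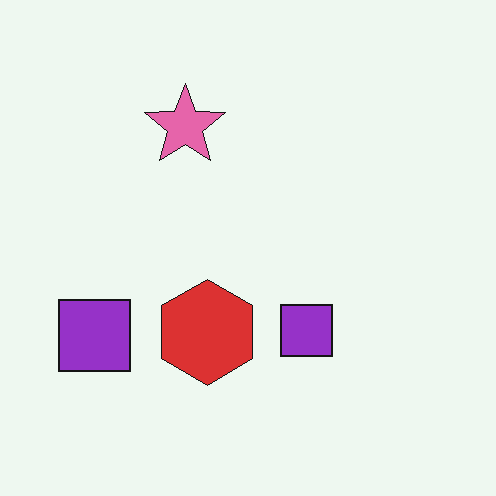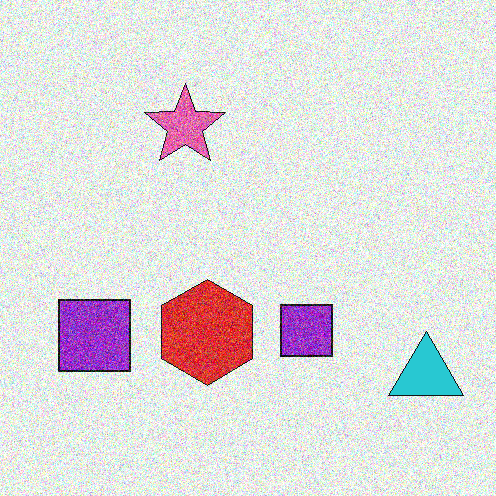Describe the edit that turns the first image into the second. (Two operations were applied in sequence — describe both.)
It was degraded with heavy additive noise, then overlaid with an additional cyan triangle.

Random speckle covers the whole image, including the flat background. A cyan triangle appears in the second image that is absent from the first.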